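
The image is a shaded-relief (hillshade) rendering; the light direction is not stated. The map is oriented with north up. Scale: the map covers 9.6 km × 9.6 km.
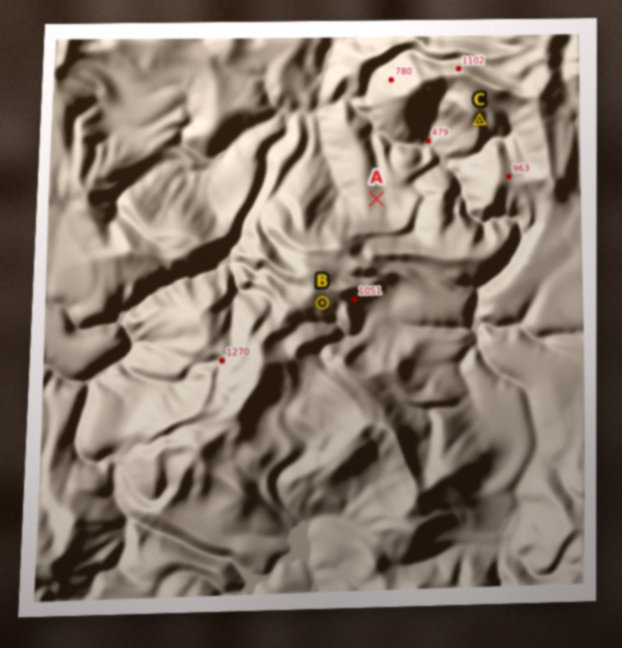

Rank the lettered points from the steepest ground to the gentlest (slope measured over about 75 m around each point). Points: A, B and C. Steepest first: C B A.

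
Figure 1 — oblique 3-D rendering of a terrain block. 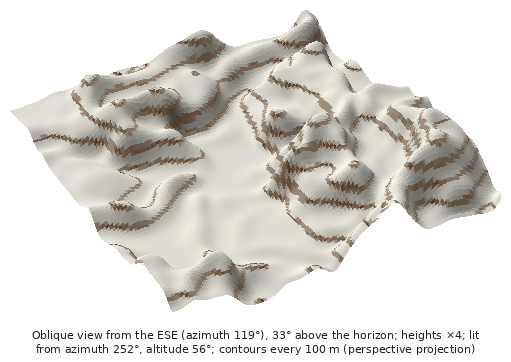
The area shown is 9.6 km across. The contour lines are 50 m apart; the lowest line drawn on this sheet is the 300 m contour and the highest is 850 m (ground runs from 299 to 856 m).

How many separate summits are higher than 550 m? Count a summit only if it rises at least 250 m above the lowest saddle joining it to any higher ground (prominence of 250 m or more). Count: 1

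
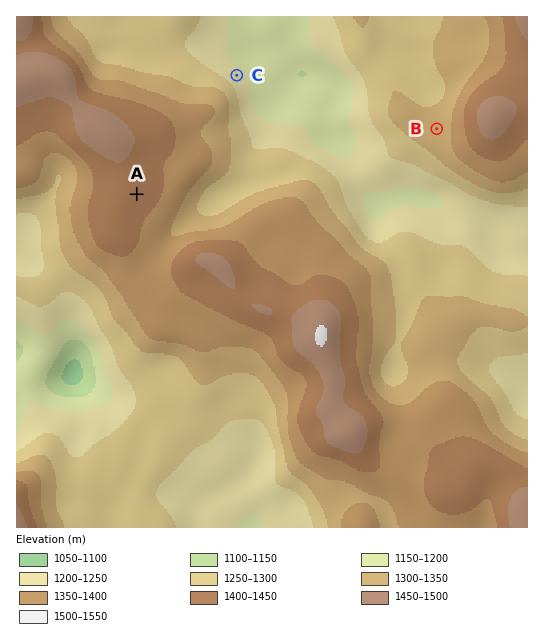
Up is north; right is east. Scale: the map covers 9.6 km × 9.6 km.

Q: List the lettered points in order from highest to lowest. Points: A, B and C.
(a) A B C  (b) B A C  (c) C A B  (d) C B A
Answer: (a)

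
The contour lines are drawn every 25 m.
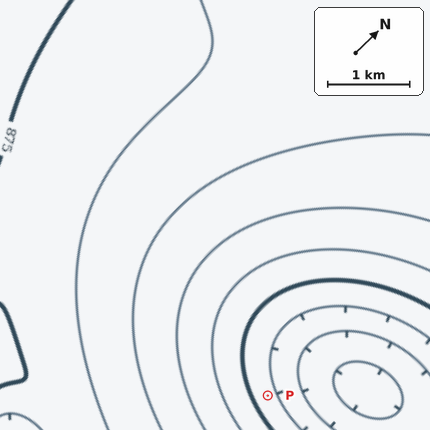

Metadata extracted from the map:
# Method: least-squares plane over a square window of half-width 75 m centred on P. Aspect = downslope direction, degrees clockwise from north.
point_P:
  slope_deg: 5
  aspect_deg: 20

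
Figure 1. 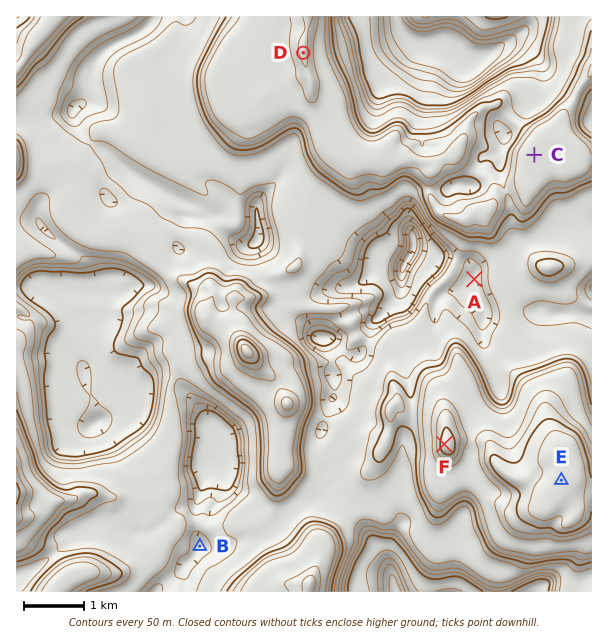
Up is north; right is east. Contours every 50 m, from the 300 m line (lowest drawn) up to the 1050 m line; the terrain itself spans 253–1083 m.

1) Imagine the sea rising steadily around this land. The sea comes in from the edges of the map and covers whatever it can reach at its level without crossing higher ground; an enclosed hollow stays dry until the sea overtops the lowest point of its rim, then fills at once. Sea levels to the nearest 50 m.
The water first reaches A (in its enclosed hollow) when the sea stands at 650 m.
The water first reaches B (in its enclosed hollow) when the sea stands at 600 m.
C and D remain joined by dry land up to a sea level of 800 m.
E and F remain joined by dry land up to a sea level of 900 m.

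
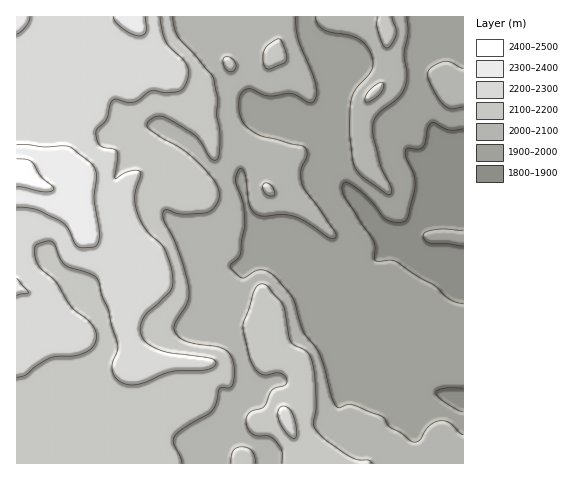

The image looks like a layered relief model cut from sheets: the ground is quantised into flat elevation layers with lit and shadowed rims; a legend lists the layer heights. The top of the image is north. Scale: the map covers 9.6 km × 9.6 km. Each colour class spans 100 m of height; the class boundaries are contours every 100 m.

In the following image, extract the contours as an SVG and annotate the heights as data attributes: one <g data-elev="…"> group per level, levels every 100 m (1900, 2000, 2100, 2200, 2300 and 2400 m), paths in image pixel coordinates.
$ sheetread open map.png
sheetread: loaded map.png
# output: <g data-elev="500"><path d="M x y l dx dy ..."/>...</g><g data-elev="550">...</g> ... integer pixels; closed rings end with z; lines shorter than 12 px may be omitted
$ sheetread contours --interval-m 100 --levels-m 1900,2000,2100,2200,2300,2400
<g data-elev="1900"><path d="M463 412l-6-2-13-8-7-6-1-4 2-2 7-2 18 0"/><path d="M463 304l-14-5-15-14-16-8-22-16-21-1 0-14-2-5-28-42-3-11 2-6 6 2 19 15 16 20 8 3 11 0 4-6 7-31-1-11-8-17 0-7 3-2 10 1 4-2 2-4 3-16 4-4 17 7 14-1"/><path d="M463 231l-26-2-11 3-3 4 2 5 5 2 33 3"/></g><g data-elev="2000"><path d="M463 435l-14-12-9-2-10 4-5 6-5 9-7 2-13-9-10-6-6-9-4-2-27-11-5 0-8 3-3-1-5-10-12-41-5-9-12-15-8-30-5-8-14-17-9-6-5-1-5 0-14 8-5-2-8-9 1-3 9-9 5-28-2-23-7-23 1-8 4-5 2 2 2 5 4 29 7 10 7 2 18-2 12 2 13 6 23 16 5 0 2-2-2-6-32-45-1-13 6-15-1-9-5-2-44-12-12-9-6-13 1-16 3-5 5-2 4 0 17 7 23-2 17 9 4-1 2-3 2-7-2-9-17-43-3-23"/><path d="M463 68l-12-6-7 0-12 5-4 7 6 17 10 14 8 4 11-2"/><path d="M315 17l3 7 5 5 7 3 18 3 9 3 9 7 5 9 2 9-1 7-16 19-5 13-2 28 3 27 3 10 5 7 29 21 2-2 0-5-11-23-7-28 0-11 4-11 21-17 8-13 1-11-3-19 4-22-1-16"/></g><g data-elev="2100"><path d="M182 463l-1-5-7-14 0-7 11-10 26-16 5-8 3-14 3-2 7 1 3-3 2-14-2-13-6-8-9-3-20-3-12-3-7-5-4-7 1-7 12-20 2-12-7-30-8-21-10-18-1-8 3-3 16 4 26-2 5-3 4-6 2-10-4-12-15-17-18-15-32-19-2-3-1-3 4-5 7-3 6 1 5 2 27 17 6 8 7 12 5 4 3-1 2-2 1-19-4-23 2-17-5-21-34-39-5-10-1-11"/><path d="M255 463l0-7-3-5-4-3-6-1-5 1-4 3-2 12"/><path d="M371 463l-2-3-12 0-10-5-21-15-11-11-2-6 3-16-1-23-4-26-5-7-12-6-3-3-8-37-16-19-5-2-4 1-3 5-12 35 6 30 4 11 6 7 6 2 15-2 5 3 2 6-2 3-13 5-9 17-14 6-3 5 0 5 3 7 4 5 16 1 7 5 6 11 0 11"/><path d="M267 195l6 1 2-4-5-7-5-2-2 2 0 3z"/><path d="M365 102l6-1 8-7 5-6-1-5-5 0-8 7-5 7z"/><path d="M229 71l5-1 2-6-4-5-7-2-2 2 0 4 2 6z"/><path d="M268 69l16-6 3-3-2-11-6-10-10 6-5 6-1 12 2 4z"/><path d="M377 17l0 12 5 14 4 5 6-5 4-9 0-6-4-11"/></g><g data-elev="2200"><path d="M292 438l3 0 2-4-3-16-5-9-4-3-4 0-3 5 0 8 6 11z"/><path d="M17 377l9-2 10-9 14-8 24-2 11-4 7-5 4-7 0-8-4-7-19-17-17-26-14-12-5-6-2-9 0-9 4-2 9-3 6 2 7 16 4 6 26 9 7 6 4 15 6 14 4 17 5 16 1 8-5 12-1 6 2 8 5 5 8 3 10 1 32-13 37-2 6-2 4-4-1-3-5-3-49-7-13-7-6-7-2-9 4-11 28-29 1-8-2-11-7-22-18-17-9-17-2-17 6-21-1-3-3-2-7 1-15 8 2-27-4-3-12-3-3-3-2-7 0-6 11-11 3-15 3-4 20 2 6-2 12-9 14 2 11-1 5-2 4-5 3-10 0-8-5-7-17-18-4-10-2-15"/></g><g data-elev="2300"><path d="M17 296l10-2 1-2-11-14"/><path d="M17 207l19 3 25 11 7 7 7 16 3 3 16 0 4-5 1-11-5-32 2-25-4-9-19-17-5-2-23 1-28-3"/><path d="M17 34l9-8 4-9"/><path d="M113 17l2 4 7 7 10 6 7 2 5-1 2-4-1-14"/></g><g data-elev="2400"><path d="M17 187l28 5 5-1 4-2-2-3-12-11-8-13-6-3-9 0"/></g>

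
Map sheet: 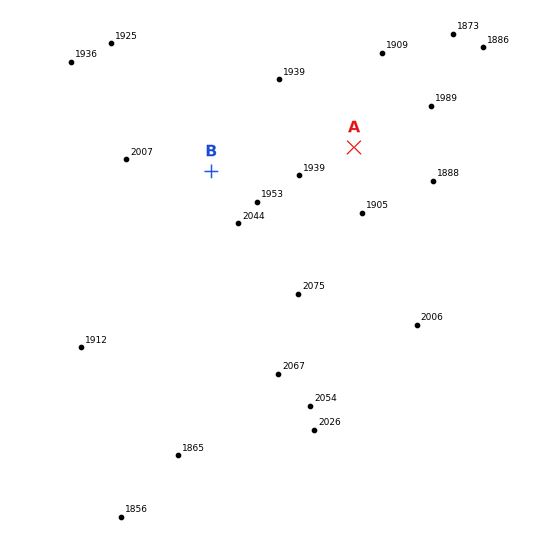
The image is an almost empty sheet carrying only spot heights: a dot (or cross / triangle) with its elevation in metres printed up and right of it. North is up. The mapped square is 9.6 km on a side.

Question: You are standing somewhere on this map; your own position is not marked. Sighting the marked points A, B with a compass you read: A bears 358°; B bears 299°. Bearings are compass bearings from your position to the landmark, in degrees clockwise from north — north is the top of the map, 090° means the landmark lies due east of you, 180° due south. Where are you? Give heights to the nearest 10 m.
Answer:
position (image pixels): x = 358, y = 252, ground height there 1980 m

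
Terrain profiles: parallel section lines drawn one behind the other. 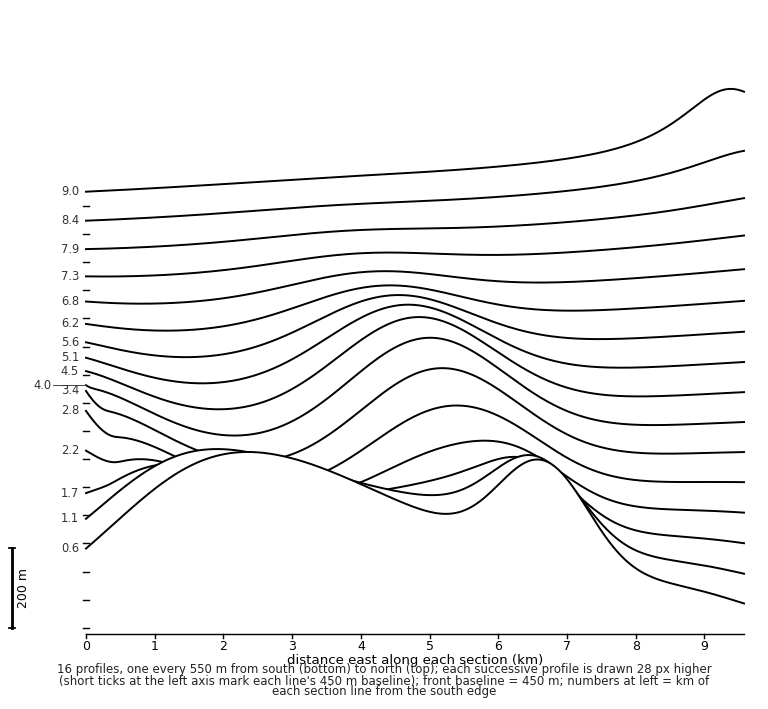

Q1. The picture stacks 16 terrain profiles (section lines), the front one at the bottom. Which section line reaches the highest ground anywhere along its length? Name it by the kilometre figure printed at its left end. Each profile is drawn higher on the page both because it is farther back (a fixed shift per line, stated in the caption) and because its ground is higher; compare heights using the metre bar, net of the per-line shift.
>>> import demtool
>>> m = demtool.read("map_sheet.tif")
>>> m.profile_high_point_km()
0.6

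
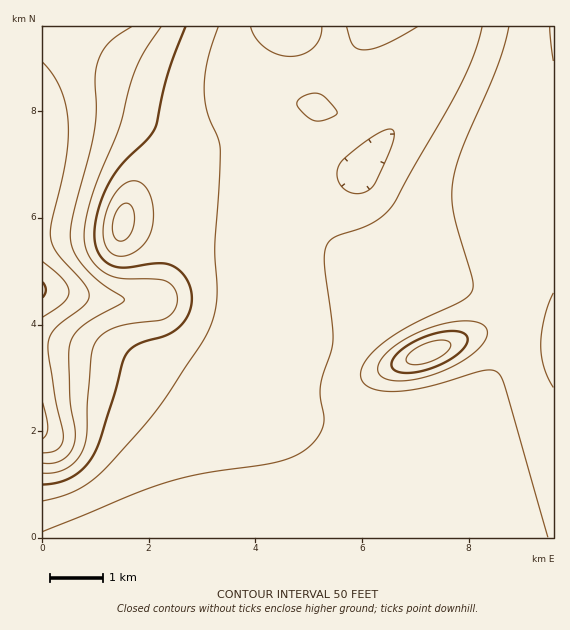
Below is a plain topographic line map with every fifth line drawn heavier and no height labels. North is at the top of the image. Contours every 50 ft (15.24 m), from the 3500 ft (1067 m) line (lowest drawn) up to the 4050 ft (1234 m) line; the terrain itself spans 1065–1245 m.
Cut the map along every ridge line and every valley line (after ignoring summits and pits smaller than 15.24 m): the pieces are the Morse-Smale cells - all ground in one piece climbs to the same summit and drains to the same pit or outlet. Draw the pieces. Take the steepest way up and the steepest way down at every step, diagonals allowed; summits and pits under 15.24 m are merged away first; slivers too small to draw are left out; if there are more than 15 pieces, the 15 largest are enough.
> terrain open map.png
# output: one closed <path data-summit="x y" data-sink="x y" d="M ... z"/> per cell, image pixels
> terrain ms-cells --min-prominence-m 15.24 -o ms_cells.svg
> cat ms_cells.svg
<path data-summit="428 352" data-sink="43 289" d="M368 26l-325 0-1 97 26-5 31 0 25 5 23 12 14 14 10 20 6 24 0 31-14 59-4 12-4 4-52 0-60-9-1 55 50 6 43 14 48 26 26 25 14 24 8 28 0 31-5 24-6 15 333 0 1-322-119 38-27 5-28 2-19-3-30-13-21-20-12-21-5-21 0-20 4-19 14-28 5-6 3-1-1-6 7-14 29-38z"/><path data-summit="428 352" data-sink="359 173" d="M553 26l-184 0-15 25-29 38-7 14 1 6-3 1-5 6-14 28-4 19 0 20 5 21 12 21 15 16 20 12 23 6 28 2 39-7 117-37 2-2z"/><path data-summit="428 352" data-sink="43 424" d="M57 346l-15 1 0 190 177 1 4-7 7-24 1-39-8-28-14-24-26-25-48-26-43-14z"/><path data-summit="123 223" data-sink="43 289" d="M99 118l-31 0-26 6 0 165 61 10 52 0 4-4 4-12 14-59 0-31-4-20-12-24-14-14-23-12z"/>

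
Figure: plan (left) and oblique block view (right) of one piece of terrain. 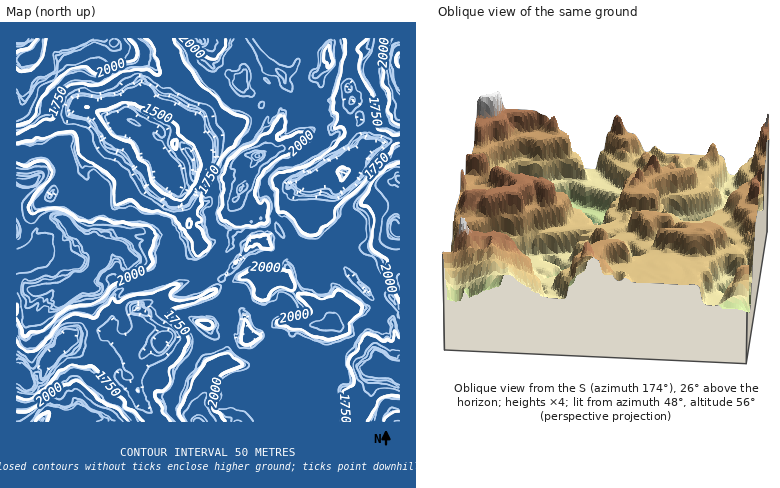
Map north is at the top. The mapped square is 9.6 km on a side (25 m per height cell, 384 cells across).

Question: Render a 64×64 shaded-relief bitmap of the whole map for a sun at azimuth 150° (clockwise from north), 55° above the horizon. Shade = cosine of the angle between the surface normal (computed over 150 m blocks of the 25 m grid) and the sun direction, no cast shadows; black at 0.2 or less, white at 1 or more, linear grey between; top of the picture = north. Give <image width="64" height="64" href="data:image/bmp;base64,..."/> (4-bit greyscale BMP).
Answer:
<image width="64" height="64" href="data:image/bmp;base64,Qk12CAAAAAAAAHYAAAAoAAAAQAAAAEAAAAABAAQAAAAAAAAIAAATCwAAEwsAABAAAAAAAAAAAAAAABEREQAiIiIAMzMzAERERABVVVUAZmZmAHd3dwCIiIgAmZmZAKqqqgC7u7sAzMzMAN3d3QDu7u4A////AIhAXcu7zMp4uGh8vNuJdVnJityczMzMzMy7vNzLdXNZVTArqHq6d4mWVpu6m4i5ereJu6u8zMzMzMu83MuUdjRTEARmVZdndmh4u7uZhau8yqqqvMvMzMzMzMy8zLZadWUgAnmGaKl3d7y7upuli7zdy7vMy8zMzMzMzLzMuTVmQxEAWrqLh5p3u7uYebZavN3MzMzMzMzMzMzM3czLhVVmMxAjerh6t4vMy7hVqVm83dzMzMzMzMzMzM3/3LqXZYuXITU1d6uIvMzbu5WKZ7zO7MzMzMzMzMzMzO/admZny6phFHZpuIvMzMu7uIqEm87+3czMzMzMzMzMzLh3eJvM2rMSNWaIvMzLu7u3eqVKzP//3MzMzMzMzMzJqru7vMvuySRUVnrMzMyru7hHukarze3czMzMzMzMzMrP7MzevN7sclebq8zMzLmYmmOLhFeKiLzMy8zMzMzM3u/9zMze7/7HRHu8zMy825hYplq4ZVd4mszLvMzMzMzP/u/bzov//+umSrzMzMzeu3WZWLu6iKhVm8y8zMze7c3u3+3cve/+7LpovLzMzN7dxnp4vNy7yoVKzMzM3d7//u/u7u6N//7v3Ii8u7zMze7bmqnN7czdzZi8ze3M7u7/3/3e73rv/u/9uszMzMzM3uzLq7ztzN7Ly83d3dzMzd3d7t7Nqszv7/7s3czMy7q83bu6mqzMztrMmLzMu7vMzf3MzNvLzc7+/+3v3MzJiKy5vLl2i8zN2sy3RFeKu7vN/9zM26vd3f7u7v/9zMuqq7dFd5q7zM3bzMuYeJq7vMze3MzLq93cz+7////u3+vMu5hlWLvMzczu3Mu7u6q7y5m7u8urzty87//v/+//7ty6zv6lWczMus/+zLqoZXq5eJu6rHq97bvN/+/u/e///+lr7v6mrMypvf/tyHd2Rneau7qYZ3iru7vN3M7/3N7v/7es3vyrzbms3u7IiruWeavLupiGZWZ4m7zczf//3M3u/bvM3bqsy7zM3Ku7u7q7vMy6q7mYd2VWes79zv//3MzNzMzN2mWKq6iarMy7vMvMy6mru7uqqHVFvP/b3//9y7vMzMzdhDNWZmm8zMvMzMzLqKvLu7u7u5ab3/u+7e3Mu7mLzM3Xd2Z4iLzMzMzMzMypq8zLu7zMyqvN7LusvMzMuFarzexomqu6zMzMzMzMzMu7zMzMu7y7zMzcuJzdzMzKk2u83pVVe7zMzMzMzLu7zczczMy8u7u8u6mJzO7czLu5ebvd6YZpzMuqu8zLuorM3v3MzLvMyruph3vM3dzKrLqrvN7/7JrMyWVqzMu6eLvN3czMuqymZneIq7uqzMm8qry87v/+y8y3hja8zLuHqKy8zMy6umQ1dmZmZnrMmcypvMzf7//bu4rLhGrMy5enepy7uqqURTRmZVZVe6mLq6i6vN3t79qojMy3NrzLqKhHrJVlQyN4hmiJq5ZWZHmqiaiczMzN2We8zMuFnMyqumW8tkMRSbu7vIaJh2ZURFlml3vczKzJirvMy6VrvMu7qc3slWiszMzMllabp3hTJIiWat3MeKvLuqq7lSWIzMzLze/ai8u8zMzLmbt2d2VCKMhpvtyWvMunZWd0ESN7zMze/+67y7vMzNy7yHd3h2QBmWmd7duryYd2Z4cwATnM3c3/79zMu7zLzMy4p4q5hjBJiZjN7Kvcu7uqu4QABLvOl43u7My6u6i8y5uqvLmnUAWLua3t7t//3Lu8iFAAaohlRb3czLqZeLzIjKzMurp0AEq7ze//////3M3JpAAFhlRFiMzMqXebu6iprMzKu4kQBru97//////+zOy5MgA0ZkRozMypibuqi5e8zMu7mnEBjLz+//7u///+zMpFQCS7qHrMy7u7uXecmry7zKurlRAXmL3f//zf///9zIJUN3maq8zMvMyXebqszLrc27uXcgE0asze/9zf///styVCRWZoq8zMzImXd7zMqs3cu6ipIjJ6uorf/czv7/7et4Xah2NGiczKqmZozMy5rMzLqbuCdTi8lGruzL7t/+3d7v/ruFVYy7m3ibzMy7qrvLurvLVJZX3YVHzMuM3O7d3d///typmZianMzMzMzLvMuavMylinWdypeszrnMzJnMvv///spmZ7vcvMzN3czMy5q8ztmbp1vMy7vNzMzLl4mczu/+2oeKzv7czN3dzM3cq7zM3bzLeMzMy8qsu8uYeazd7d7NzMzO//7M3czN3M3Mur3cvMy6zMzMy8y6u4h3vO7u3d793u7u7tzMzdzN3cyqzM3LvMvMzMzd3MuqmYes7t/u7v/t7//9zMzN3dzMy7vM3cy8zMzMzN7svLqal73e7v///u7u7//ty73czMy7zLvezMzM3MzNze27upqnnM7////+7v/97//LzMzMurzLqs3MzM3MzN3d7duqqJhszO///+7u7//u7t3czMuqzMuorMzMzM3Kve3u25q4aF7u3f/v/szv///+7e3My6vN3KiKy8zKvcuK793KirdYfO/9ze7u7czv/u/+zMy6rM7tuprLu6qrzJe/zcp5t0eKvf7N7tzMzM3v/t2sy5qszv7Lu7yqu7q8uKzO23aoNWM33t3//tzM3tzcy7zLmbrd7+zLy6u8y7y3m83bp4hDUxGN3d7//9zO3JqpzLuZre3e7MzKu8zMzLhay8qZl1MRAD3czM7/7t3MaofMqomd/c3tvMq7zMzMy1nby3eXZx"/>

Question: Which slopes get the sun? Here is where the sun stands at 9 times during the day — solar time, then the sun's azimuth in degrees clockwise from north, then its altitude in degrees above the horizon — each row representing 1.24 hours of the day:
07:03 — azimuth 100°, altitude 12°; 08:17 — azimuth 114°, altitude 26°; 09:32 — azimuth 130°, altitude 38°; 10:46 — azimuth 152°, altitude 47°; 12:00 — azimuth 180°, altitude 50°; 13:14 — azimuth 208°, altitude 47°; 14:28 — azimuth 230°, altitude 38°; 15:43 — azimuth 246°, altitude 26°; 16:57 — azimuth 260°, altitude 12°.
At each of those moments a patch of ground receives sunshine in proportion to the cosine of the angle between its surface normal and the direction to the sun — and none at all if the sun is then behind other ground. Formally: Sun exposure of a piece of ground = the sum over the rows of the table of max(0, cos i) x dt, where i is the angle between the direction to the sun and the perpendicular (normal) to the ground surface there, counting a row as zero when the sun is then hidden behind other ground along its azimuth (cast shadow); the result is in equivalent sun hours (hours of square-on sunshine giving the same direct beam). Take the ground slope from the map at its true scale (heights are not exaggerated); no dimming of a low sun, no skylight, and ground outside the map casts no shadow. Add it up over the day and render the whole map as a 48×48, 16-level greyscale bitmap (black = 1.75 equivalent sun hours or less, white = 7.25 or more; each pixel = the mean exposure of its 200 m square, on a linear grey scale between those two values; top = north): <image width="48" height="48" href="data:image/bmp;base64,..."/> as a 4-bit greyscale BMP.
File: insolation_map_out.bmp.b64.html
<image width="48" height="48" href="data:image/bmp;base64,Qk32BAAAAAAAAHYAAAAoAAAAMAAAADAAAAABAAQAAAAAAIAEAAATCwAAEwsAABAAAAAAAAAAAAAAABEREQAiIiIAMzMzAERERABVVVUAZmZmAHd3dwCIiIgAmZmZAKqqqgC7u7sAzMzMAN3d3QDu7u4A////AKhGu7u8loZ0ms3aNah9uLu7u7u7qal5agA1dDqCN1IWiYp7qoN3i7u7u7u7qKl5YRARNWRIUmZ4qrqKu7uqu7u7u7u7mKqFlyAiOLimWTaHplqIu7q7u7u7u7u7q6qnIxNjQ0pVlHq7qGiou7qru7u7u7u737p1QZmBR3J5V6uqqqmni83Lu7u7u7u7u4MkarxlM0UjeruquqipWrzv67u7u7u7t3iru+2oZXaIu7u4maZahYq5Wru7u7u7ub27ve3blSa7u7upY1p3pzE0iru7u7u7vdy7zd3dypWru7rNqXeXu7qIEpu7u73tzMvN3N7dyaibu7zMy7iqvOy7h1vM3e///szO6q3u3cu7y7u7y+7Nz9u8nOze/9zMy63dubzM3dy8zLu6bN7cplm7m7uIqru7u8u7mqzc7u7ey7tii6i6Zpu7vLuEI2q7vN27u73Nzu7u7cy7y6YRWru83N3Lvey7u5aavM39u87u7a7u27z+kku7vO7b3ZMGtzZququ8y7vdvMrN7sVrzZm7q7z/5TaGFHa7jIMlV6u7at7Lu93bvMqs7bvMmKq5qZy7y7mVVTSby73uy7vMy7yFSbp3ibu7utu8y7u7uYVbzbzd3Lu7u7ukYwA0eru8zbu7m7u7u7zbu+y3mKu4J7vLWbu5rMzLu8ze3MzLu87LvLtnu6u5c3u8gxGrzLu7u7ztzNzLvN3LuXRqvLuYiru72Im8u3m7u6mr3ru7u9xmVViruKt4qsus3u3LtRF7u7qrvYqqzbUiVUQyJahYqr3v/u2ahZlGu7qqm4mKqEAAAUZ4eWSHirzbu7mFSaqVi7zKY7gAAAWJqlaUEjAmh5m8u7t0mqqpi97buLuoWau7u1MnphUiiZi8ujWJqpmXRovLu8zbiru7u5qqQzAkR7iqy3iJgQARAjSszP7t27u7upqoUjd4ZZq4e6hpF5h3YySL3kN7u7uLlIqldpiYVWq7m7vL3LqpRVNJiFVHibp2N6pVaJmYZ0Wbvc3f7tyqmXZCZxASarlkmqdkOKvGiGZru9zcze3LmYdjIbupu7iapzWViqyVyYc0lkrO273typhGWTR4u7qrhIpmm8ycuZlSFJq7zcvNzbqEc5ZCSJiqeDA5q6nMusuWZlmCatu63N3d3P2qcyiodWm8ucvLvNu5WWa6QSm1OrzO7t7t26dDd6u5vu27u7u6mqZqqqu8mqqavbzM21Nprcq+/ty83bvO67llq7u2iauqu8y6uqqrzO/+3Mzv/bzczMu6u7u4mHuqi97Mu8zd7c3Mvf/su83M3au7y7zLmbq6nMy8zc3d3e7bzu27vdy+6bzNy8zMlqvLzcze3d7u7s397cu7zcvLurzMq87Lm6y6u9zN3e3P/u3e3su7zNymir3Zy6rsmqupq+/ru83tve7u6qq9zt2qest4m6e8iZmorJvLrNu8zMzbt5q8zvy7u7iruaq4iJaZmSKqve7bzvyoh6qs7c3bvIq7u6l3h5mJiAFaq7zf/HlFOKrN67u7upu7u7p2d4WYgw=="/>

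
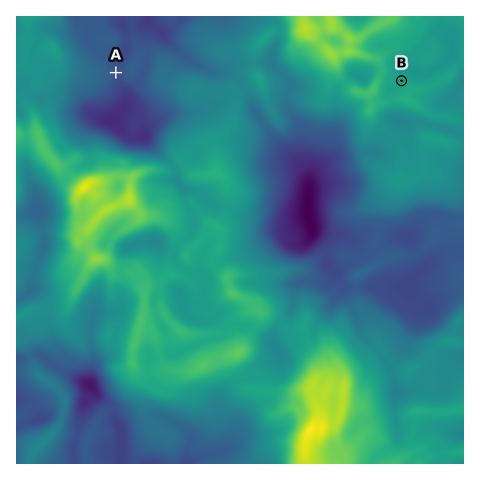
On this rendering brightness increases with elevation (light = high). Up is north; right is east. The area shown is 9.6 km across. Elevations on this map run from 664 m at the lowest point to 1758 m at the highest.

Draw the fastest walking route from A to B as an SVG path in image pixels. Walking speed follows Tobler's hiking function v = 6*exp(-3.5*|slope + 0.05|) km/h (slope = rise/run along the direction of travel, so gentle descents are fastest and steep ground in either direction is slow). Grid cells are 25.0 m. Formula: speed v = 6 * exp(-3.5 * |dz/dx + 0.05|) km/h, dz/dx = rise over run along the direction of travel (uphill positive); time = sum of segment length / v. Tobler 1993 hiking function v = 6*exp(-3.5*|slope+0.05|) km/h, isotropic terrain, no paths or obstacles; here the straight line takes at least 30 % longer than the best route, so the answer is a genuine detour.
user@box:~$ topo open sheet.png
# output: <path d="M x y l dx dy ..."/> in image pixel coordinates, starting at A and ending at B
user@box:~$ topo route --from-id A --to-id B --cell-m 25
<path d="M116 73l3 1 5 4 5 3 9 0 16 8 19 0 5 2 71 0 9 5 7 7 2 1 3-1 3-4 5-2 2 0 7-3 5 2 3 3 21 11 10 0 7-4 16 0 5 3 1 1 2 5 3 2 7 3 3 0 2-1 2-1 3-7 2-2 7-4 3-2 3-7 6-5 2-4 0-4 2-2"/>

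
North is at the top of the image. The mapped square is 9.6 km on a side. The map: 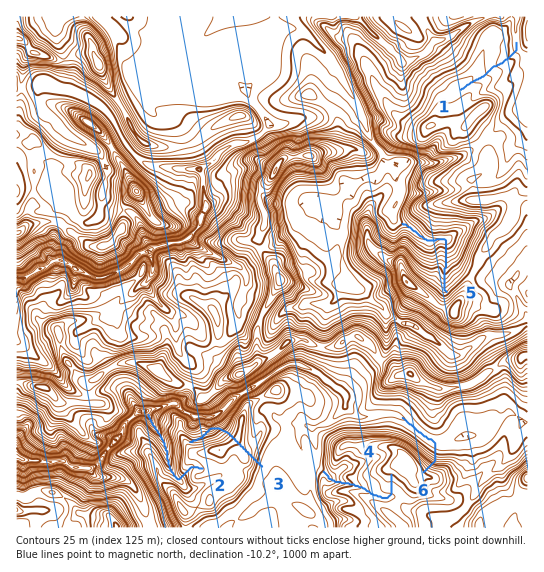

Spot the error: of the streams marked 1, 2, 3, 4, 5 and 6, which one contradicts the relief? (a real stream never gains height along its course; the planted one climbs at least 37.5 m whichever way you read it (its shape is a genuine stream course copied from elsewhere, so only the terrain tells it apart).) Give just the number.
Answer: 3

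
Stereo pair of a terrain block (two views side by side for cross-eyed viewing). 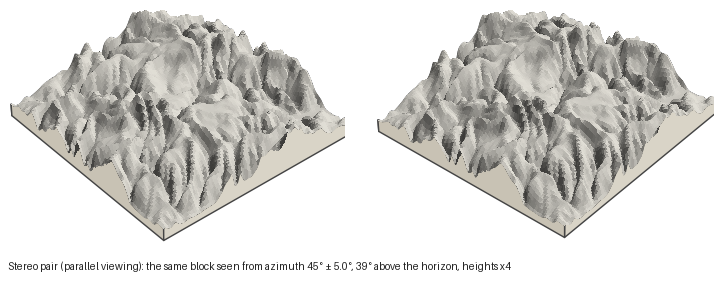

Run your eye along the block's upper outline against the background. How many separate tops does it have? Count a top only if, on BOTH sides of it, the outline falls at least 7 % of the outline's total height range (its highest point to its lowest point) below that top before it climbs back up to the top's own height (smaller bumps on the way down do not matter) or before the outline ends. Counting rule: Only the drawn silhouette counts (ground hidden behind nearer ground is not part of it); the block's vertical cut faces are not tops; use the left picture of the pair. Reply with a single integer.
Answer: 3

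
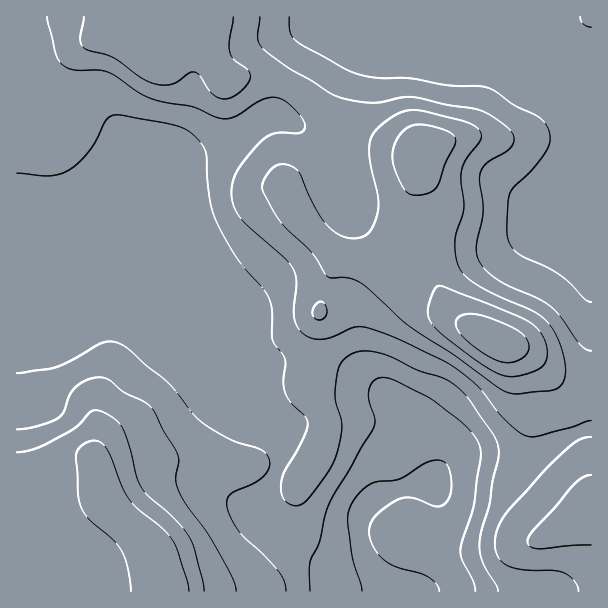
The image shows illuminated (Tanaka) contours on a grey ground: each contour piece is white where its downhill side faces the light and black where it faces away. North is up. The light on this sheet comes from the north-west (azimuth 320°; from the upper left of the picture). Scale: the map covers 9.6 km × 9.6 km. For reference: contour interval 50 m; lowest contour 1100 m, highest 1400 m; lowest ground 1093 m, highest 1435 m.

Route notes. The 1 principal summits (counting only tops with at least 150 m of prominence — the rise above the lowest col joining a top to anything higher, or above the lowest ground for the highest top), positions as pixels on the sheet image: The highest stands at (495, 341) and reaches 1435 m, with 342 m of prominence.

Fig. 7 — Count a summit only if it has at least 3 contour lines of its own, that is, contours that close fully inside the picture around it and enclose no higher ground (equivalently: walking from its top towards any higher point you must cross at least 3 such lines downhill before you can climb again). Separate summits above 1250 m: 1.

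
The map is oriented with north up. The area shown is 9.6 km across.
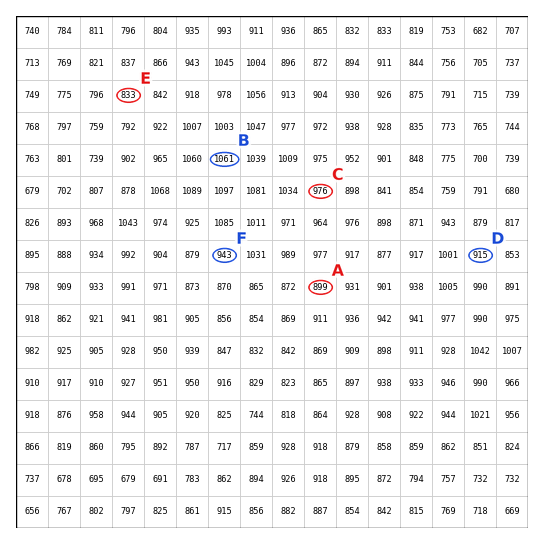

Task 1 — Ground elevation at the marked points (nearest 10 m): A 900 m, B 1060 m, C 980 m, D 920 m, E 830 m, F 940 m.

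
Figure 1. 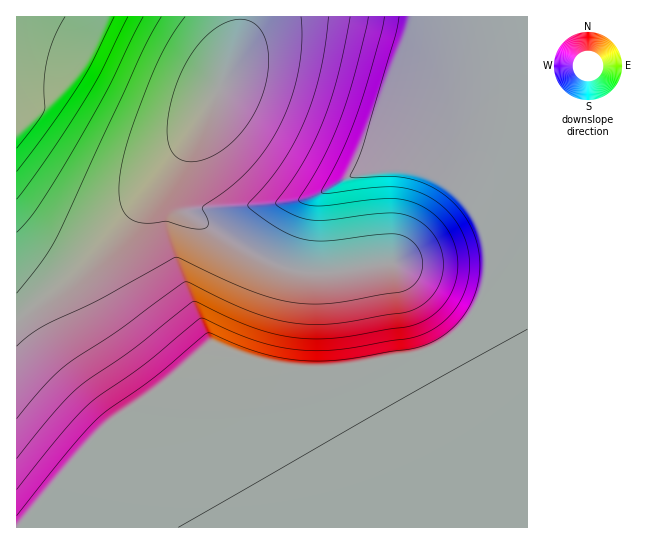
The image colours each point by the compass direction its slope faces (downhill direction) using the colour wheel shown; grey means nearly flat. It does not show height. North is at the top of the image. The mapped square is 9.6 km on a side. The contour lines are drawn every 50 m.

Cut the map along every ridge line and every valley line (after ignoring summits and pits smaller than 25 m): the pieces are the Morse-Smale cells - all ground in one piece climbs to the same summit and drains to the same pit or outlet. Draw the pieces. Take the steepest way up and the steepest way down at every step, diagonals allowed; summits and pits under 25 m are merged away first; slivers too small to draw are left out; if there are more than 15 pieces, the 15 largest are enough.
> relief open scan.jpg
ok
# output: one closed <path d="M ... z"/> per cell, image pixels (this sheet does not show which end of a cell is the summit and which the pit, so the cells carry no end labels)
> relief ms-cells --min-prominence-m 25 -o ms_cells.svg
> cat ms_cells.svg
<path d="M514 16l-273 1-4 28-13 34-17 35-30 44-49 60-40 43-23 22-49 36 1 209 88-101 53-38 48-41 12 1 32 11 31 7 52 1 85-15 27-12 19-16 19-31 5-23 0-24-7-29-1-25 5-32 23-86z"/><path d="M527 16l-12 0-2 3 0 18-5 38-27 106-1 25 8 41-1 32-4 15-19 31-19 16-27 12-85 15-52-1-31-7-32-11-12-1-48 41-53 38-40 43-46 58 509-1z"/><path d="M241 16l-225 1 1 302 8-4 40-32 21-20 42-45 49-60 30-44 17-35 13-34 4-19z"/>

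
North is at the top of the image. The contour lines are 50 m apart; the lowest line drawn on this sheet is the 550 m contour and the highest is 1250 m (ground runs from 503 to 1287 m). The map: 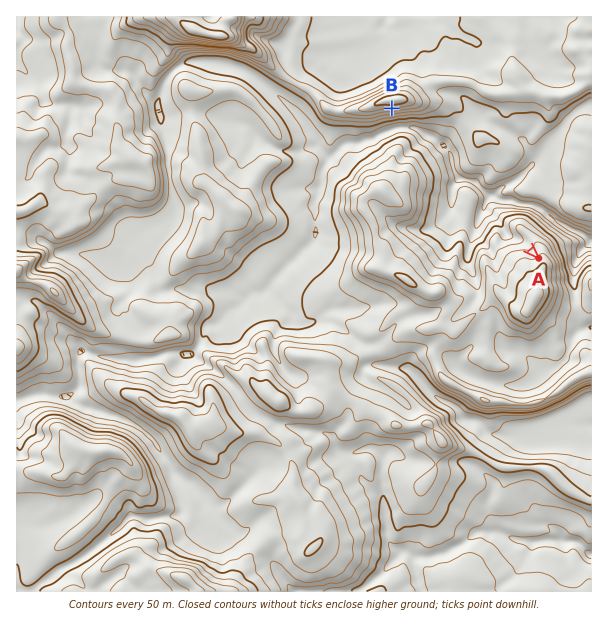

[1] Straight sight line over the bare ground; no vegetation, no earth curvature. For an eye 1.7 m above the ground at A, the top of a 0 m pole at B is visible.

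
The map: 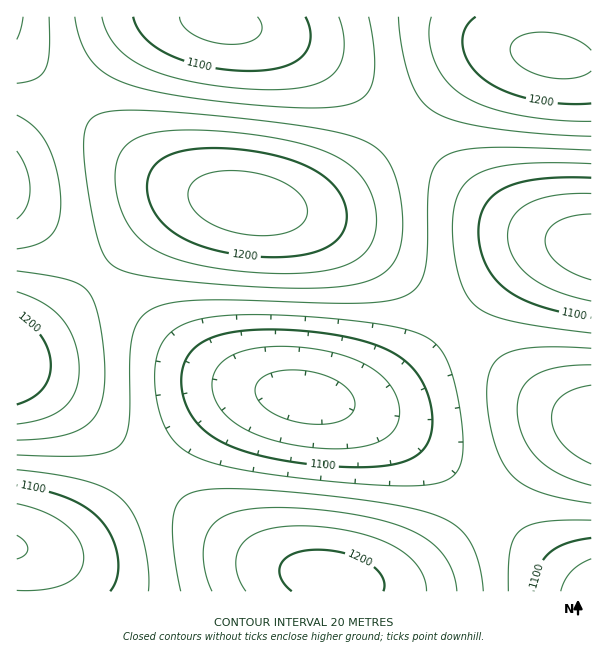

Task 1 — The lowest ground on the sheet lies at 1045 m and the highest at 1230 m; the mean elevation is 1140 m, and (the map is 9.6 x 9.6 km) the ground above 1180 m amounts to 18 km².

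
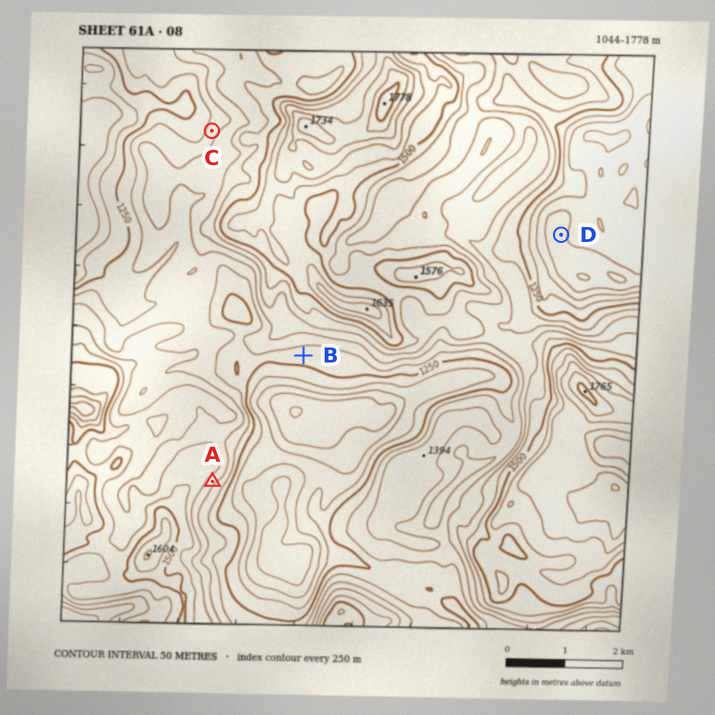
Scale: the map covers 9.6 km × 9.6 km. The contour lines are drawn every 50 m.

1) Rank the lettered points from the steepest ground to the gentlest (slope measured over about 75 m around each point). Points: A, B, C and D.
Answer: A C B D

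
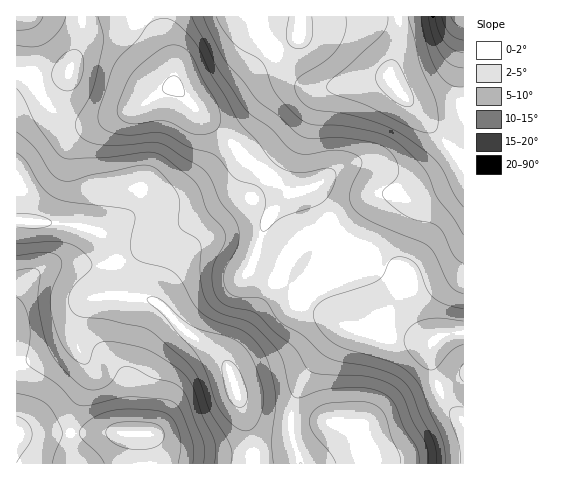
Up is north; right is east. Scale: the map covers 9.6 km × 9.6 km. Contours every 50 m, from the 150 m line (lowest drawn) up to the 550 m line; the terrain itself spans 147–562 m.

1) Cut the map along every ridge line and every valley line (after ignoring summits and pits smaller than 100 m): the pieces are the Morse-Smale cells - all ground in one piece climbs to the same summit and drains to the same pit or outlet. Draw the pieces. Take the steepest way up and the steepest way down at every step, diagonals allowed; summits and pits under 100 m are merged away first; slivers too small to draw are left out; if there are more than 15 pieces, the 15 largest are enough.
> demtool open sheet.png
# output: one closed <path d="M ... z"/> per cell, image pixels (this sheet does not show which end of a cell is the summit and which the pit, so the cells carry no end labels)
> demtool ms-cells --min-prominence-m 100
<path d="M162 16l-146 1 0 203 52 4 33 9 9 16 11 37 5 8 6 3 19 3 8 4 23 25 34 23 12 15 0-10 4-7 40-62 17-36 16-17 25-17-13-21-8-7-16 2-45-31-15-17-59-57 0-23z"/><path d="M398 16l-234 0 0 13 10 35 0 23 47 45 27 29 45 31 16-2 8 7 13 22 45-25 10-1 20 4 18-1 39-16 2-1 0-17-64-70-10-14 2-12 8-24 0-23z"/><path d="M20 220l-4 1 0 212 15 2 51-3 57 2 4 5 2 25 108 0 1-10-7-31-16-51-8-14-13-11-28-18-27-27-29-8-5-8-11-37-9-16-33-9z"/><path d="M330 220l-25 15-13 13-20 40-40 62-4 7 0 11 12 32 10 10 21 8 77 6 13-1 8 41 94 0 1-44-14-13-12-19-8-30 2-16-49-5-29-8-11-9-13-34 0-13 14-31z"/><path d="M463 179l-46 18-32-4-10 1-45 26 14 22-14 31 0 13 13 34 11 9 29 8 49 5-2 16 8 30 12 19 13 13z"/><path d="M463 16l-64 0 1 26-10 28 0 8 10 14 63 70z"/><path d="M241 401l10 34 4 29 113-1-7-40-13 1-77-6-21-8z"/><path d="M119 432l-102 2-1 29 128 1-2-29z"/>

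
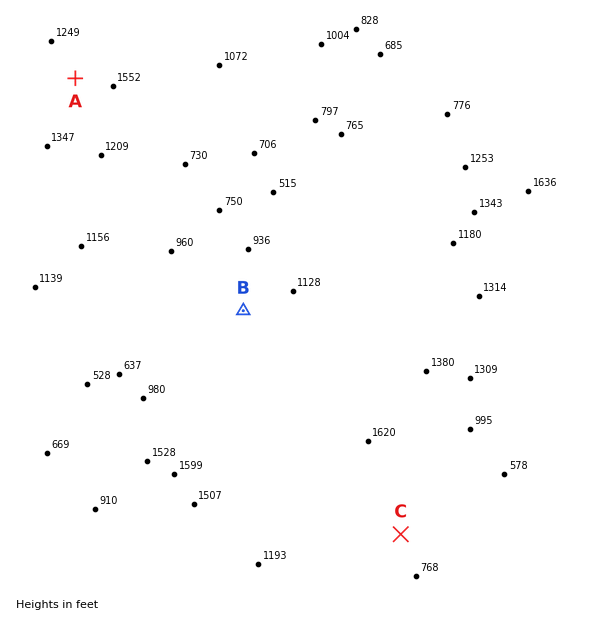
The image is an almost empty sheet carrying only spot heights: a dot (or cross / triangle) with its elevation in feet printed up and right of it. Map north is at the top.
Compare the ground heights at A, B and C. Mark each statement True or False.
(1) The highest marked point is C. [False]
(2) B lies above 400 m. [False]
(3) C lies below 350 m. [True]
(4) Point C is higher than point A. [False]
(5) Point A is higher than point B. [True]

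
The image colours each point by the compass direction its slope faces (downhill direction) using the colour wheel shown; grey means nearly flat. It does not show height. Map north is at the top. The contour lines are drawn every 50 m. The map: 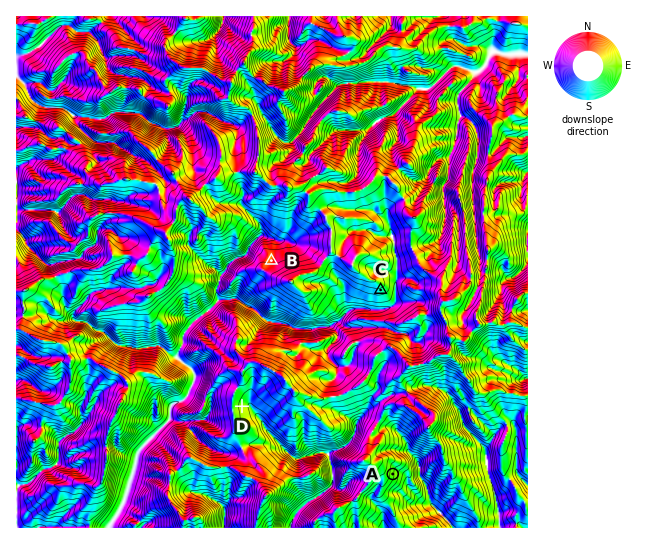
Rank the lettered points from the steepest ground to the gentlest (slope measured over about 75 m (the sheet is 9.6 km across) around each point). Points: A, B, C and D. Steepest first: A C D B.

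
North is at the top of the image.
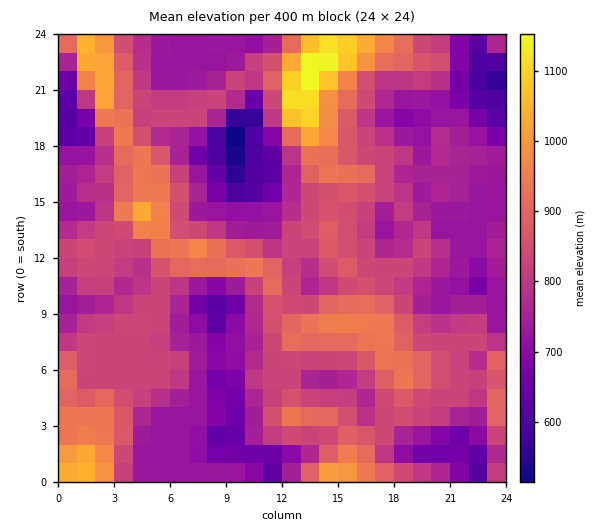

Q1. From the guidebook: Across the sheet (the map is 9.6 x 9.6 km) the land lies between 505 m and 1160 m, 805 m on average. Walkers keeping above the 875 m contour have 20.8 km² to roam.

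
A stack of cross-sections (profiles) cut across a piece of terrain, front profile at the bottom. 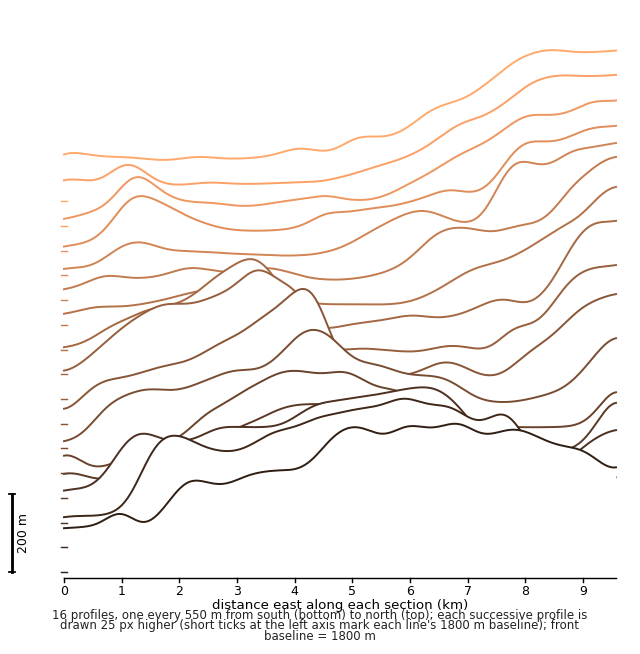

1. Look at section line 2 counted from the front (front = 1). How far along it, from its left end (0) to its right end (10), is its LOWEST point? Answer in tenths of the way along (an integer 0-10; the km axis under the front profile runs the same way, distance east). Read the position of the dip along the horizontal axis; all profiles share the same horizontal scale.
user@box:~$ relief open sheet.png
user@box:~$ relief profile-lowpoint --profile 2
0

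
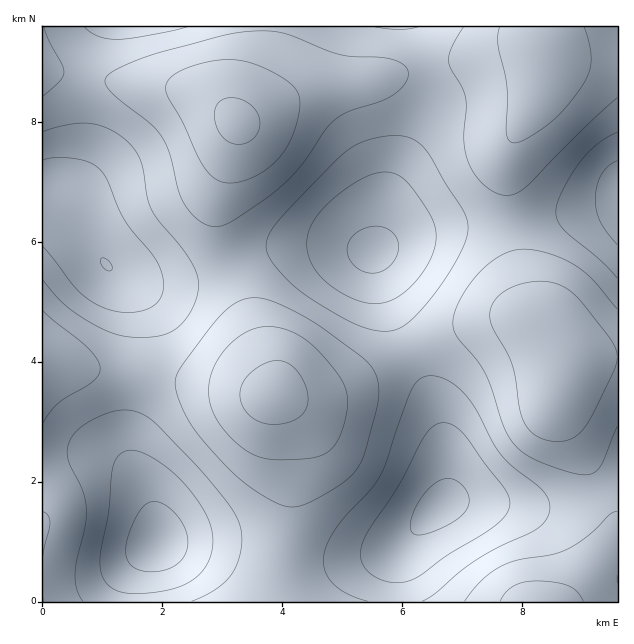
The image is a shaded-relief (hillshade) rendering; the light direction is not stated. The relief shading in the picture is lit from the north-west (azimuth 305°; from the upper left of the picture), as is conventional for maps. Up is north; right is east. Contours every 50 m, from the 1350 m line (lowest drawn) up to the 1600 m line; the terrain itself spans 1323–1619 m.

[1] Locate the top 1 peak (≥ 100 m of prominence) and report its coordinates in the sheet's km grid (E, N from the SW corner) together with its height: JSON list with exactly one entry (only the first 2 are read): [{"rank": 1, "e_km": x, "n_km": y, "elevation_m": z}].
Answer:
[{"rank": 1, "e_km": 3.86, "n_km": 3.46, "elevation_m": 1619}]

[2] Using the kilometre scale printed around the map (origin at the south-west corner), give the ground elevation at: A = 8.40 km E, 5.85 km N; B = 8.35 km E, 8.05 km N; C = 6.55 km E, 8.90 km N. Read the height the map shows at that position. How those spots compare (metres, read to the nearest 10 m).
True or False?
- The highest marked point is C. False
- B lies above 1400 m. True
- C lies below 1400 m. False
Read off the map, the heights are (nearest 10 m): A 1500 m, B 1560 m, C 1490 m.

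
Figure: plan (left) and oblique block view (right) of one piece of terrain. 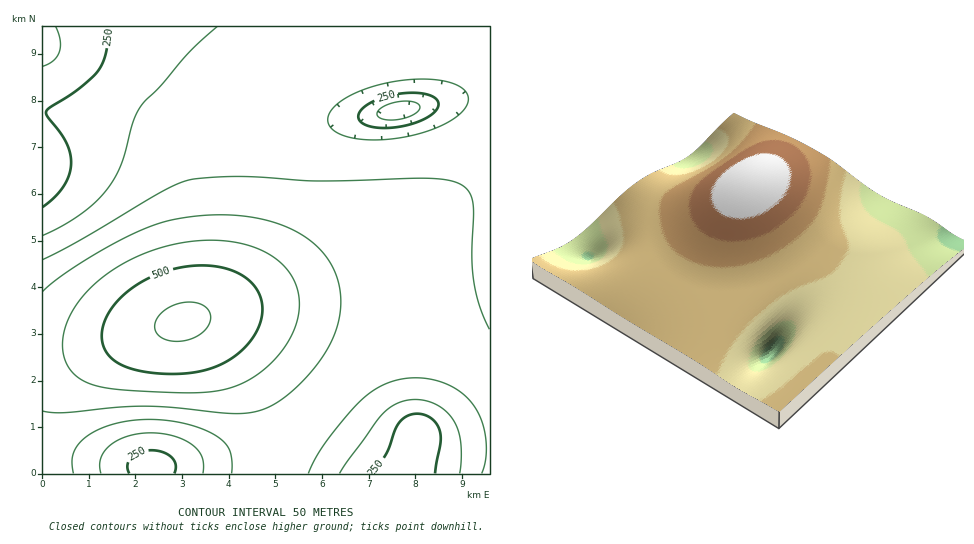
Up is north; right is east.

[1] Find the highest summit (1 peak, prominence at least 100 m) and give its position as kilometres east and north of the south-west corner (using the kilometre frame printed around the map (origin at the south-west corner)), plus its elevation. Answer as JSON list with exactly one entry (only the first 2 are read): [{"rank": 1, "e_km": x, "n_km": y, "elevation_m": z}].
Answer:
[{"rank": 1, "e_km": 3.01, "n_km": 3.26, "elevation_m": 558}]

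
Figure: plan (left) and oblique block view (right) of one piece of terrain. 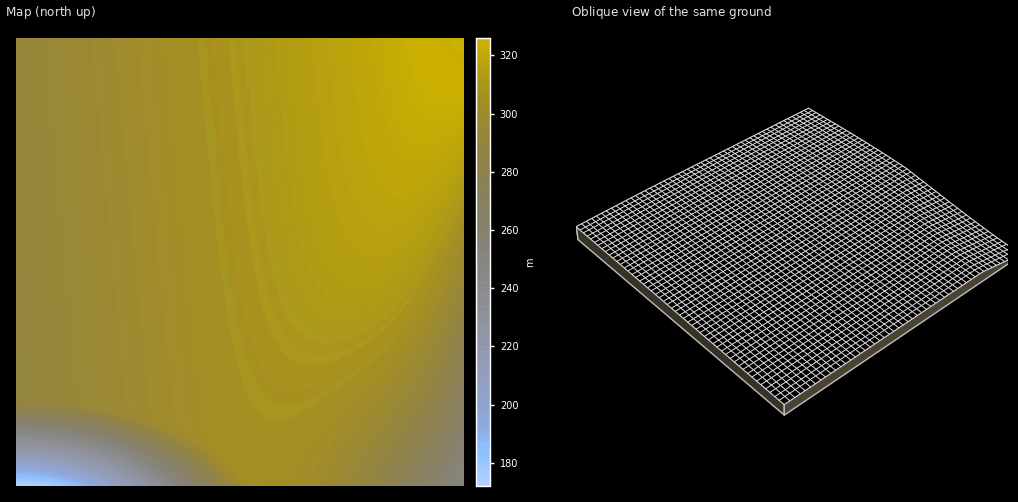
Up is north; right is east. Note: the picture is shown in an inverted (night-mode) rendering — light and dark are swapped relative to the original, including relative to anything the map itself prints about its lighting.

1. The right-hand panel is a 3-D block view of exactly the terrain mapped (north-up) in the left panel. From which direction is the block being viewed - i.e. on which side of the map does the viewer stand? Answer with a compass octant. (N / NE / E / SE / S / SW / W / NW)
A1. NW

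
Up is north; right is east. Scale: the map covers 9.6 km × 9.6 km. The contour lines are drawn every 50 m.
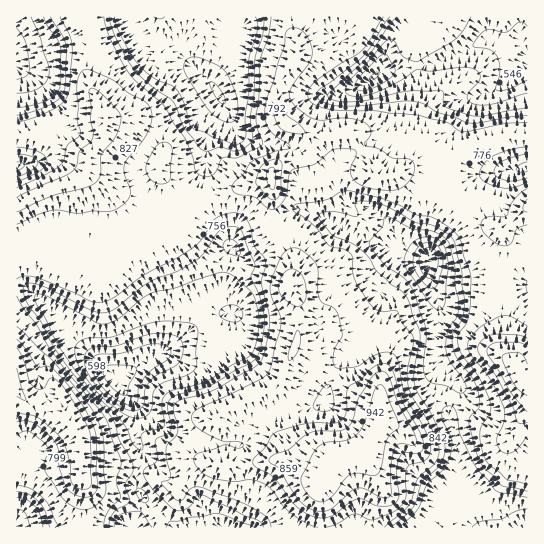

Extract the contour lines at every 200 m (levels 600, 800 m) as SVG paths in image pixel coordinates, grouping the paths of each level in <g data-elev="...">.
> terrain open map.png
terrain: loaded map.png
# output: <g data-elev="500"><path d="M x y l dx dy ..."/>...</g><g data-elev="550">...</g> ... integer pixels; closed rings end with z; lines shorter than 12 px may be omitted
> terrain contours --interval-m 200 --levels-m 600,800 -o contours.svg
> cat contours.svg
<g data-elev="600"><path d="M472 527l9-5 20-3 16-8 10-2"/><path d="M17 509l8 4 5 14"/><path d="M135 418l-8-2-8-5-16-13-9-9-11-15-5-9-3-12 1-8 5-4 5-3 27-1 30-12 14-3 16-1 21 4 3 2 1 6-2 18 1 14-2 4-8 6-21 6-8 5-5 7-1 13-2 7-7 4z"/><path d="M233 322l-9-3-4-4-1-4 4-4 11-2 4 1 4 4 1 5-2 4-3 3z"/><path d="M435 309l-8-9-20-30-3-7 1-8 6-10 6-5 8-3 9 1 7 4 4 7 3 12-3 42-4 6z"/><path d="M227 122l-9-4-8-7-23-34-3-11 1-4 4-4 6-1 10 3 16 7 6 7 9 20 2 13-3 12-2 3z"/><path d="M527 93l-36 11-10 1-8-1-5-3-1-6 12-14 1-6-2-3-4-3-11-2-32 4-14-2-18 12-26 13-16 2-7-1-4-2 0-6 4-6 37-41 4-1 3 2 9 16 11 4 4 0 37-22 8-8 8-14"/><path d="M31 17l9 21 3 14 6 14 0 9-4 8-7 6-9 3-12 1"/></g><g data-elev="800"><path d="M325 527l12-3 16-10 5 0 9 5 6 1 18-7 7-4 5-6 3-6-1-22 2-8 4-3 10-2 5-3 4-5 0-8-6-19-18-30-4-12-4-23-4-8-7-2-8 1-25 14-16 1-4-2-1-7 1-8 8-16-4-20-4-7-11-5-4-5-1-9 0-19-3-8-13-12-9-2-6 2-5 5-12 28 1 12 9 19 1 9-12 49-5 5-6 4-60 28-6 6 0 6 2 4 12 8 19 9 15 0 3 1 0 3-5 2-11-3-4 0-25 8-4 4 0 4 7 10 12 7 21 4 17-2 12 3 9 7 10 15 8 7 16 11 12 4"/><path d="M17 436l6-5 6 0 17 14 2 6-4 12 1 8 15 24 7 8 10 5 9 2 8-3 8-8 3-5 1-5-2-18 0-28-3-13-5-13-7-12-35-43-37-35"/><path d="M323 411l-8-1-2-5 9-16 4-4 3-1 4 8 1 13-4 5z"/><path d="M527 326l-16-9-10-1-22 12-9 10-2 7 2 9 23 29 11 24 1 7-1 8-7 17 2 10 6 4 8-1 5-4 9-11"/><path d="M17 224l22-10 12-3 8-1 19 3 15-2 16 1 8-3 8-6 4-5 1-5-6-19 0-9 3-6 16-18 6-12 3-14-3-9-6-6-15-7-17-14-21-9-7 0-4 5-2 11 1 21-1 12 4 12-1 4-12 10-4 16-5 5-13 8-29 14"/><path d="M269 209l4 1 4-2 7-9 3-6 2-17 2-5 4-3 20-4 19-15 16 0 5 1 1 5-5 11 0 9 7 8 11 5 20 2 10-1 11-8 5-11-1-7-4-4-17-1-14-9-14-4-1-2 6-6 1-6-2-5-6-4-17-4-23 2-8-1-9-4-13-12-4-6 1-7 19-27 3-10-1-8-5-10-5-5-6-2-6 1-3 4-2 13-17 52-2 13 1 11 4 8 7 7 11 6 2 4-3 2-10 2-24 10-10 13-9 8-2 5 3 6 19 4z"/><path d="M527 189l-8 5-6 7-7 15-19 1-4 2-2 6 2 6 5 6 9 7 8 2 6-3 6-14 10-4"/><path d="M157 183l9 0 4-5 2-28-2-5-4-3-5 1-5 3-10 19 0 5 2 5 3 5z"/></g>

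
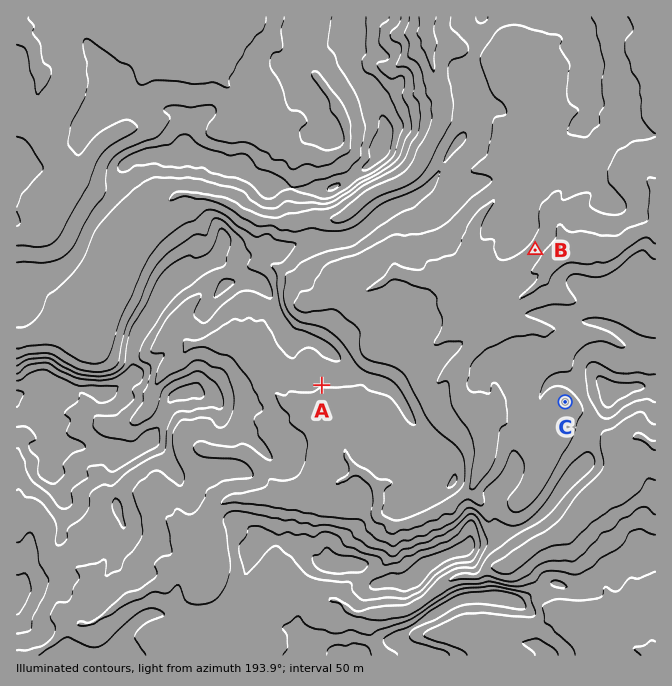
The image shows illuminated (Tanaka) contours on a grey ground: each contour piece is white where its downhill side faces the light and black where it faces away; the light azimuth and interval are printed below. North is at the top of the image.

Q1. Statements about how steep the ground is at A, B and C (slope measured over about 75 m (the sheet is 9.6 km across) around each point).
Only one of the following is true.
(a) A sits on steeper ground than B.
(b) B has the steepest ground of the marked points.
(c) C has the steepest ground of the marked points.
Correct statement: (b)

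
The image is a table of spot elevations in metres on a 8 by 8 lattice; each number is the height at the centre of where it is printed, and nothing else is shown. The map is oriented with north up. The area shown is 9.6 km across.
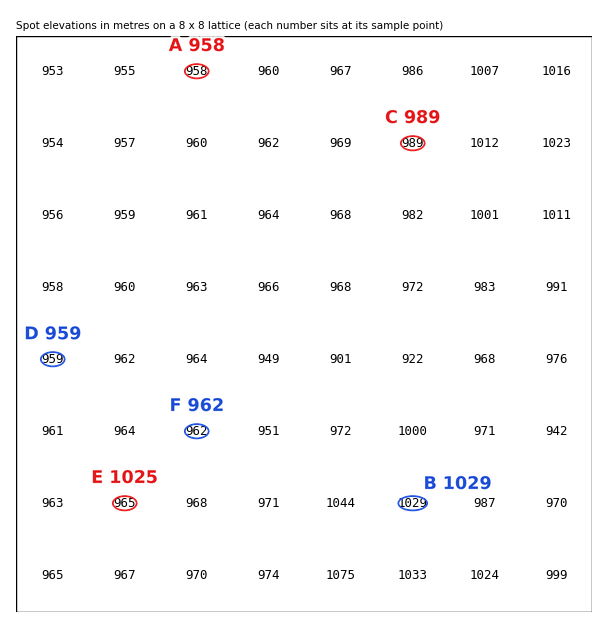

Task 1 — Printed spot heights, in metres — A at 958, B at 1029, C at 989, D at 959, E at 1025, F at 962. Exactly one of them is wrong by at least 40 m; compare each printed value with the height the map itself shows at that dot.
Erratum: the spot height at E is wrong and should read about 965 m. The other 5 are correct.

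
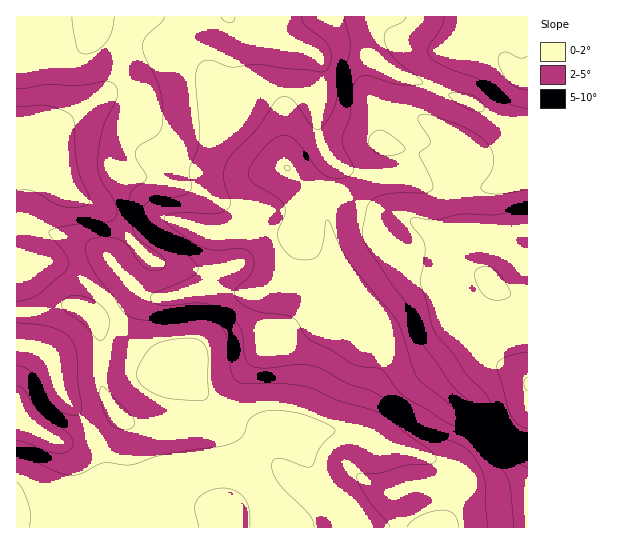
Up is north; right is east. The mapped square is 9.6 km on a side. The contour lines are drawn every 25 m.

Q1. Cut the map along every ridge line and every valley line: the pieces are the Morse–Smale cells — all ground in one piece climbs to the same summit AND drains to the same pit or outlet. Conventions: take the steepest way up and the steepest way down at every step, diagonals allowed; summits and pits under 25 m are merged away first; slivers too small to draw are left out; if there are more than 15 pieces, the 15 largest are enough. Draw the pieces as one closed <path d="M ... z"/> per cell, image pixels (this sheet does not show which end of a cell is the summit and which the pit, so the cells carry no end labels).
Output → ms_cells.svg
<path d="M275 16l-259 1 0 294 15 1 31-7 12 0 12 6 8 6 8 0 39-21 29 1 32-8 53 4 27-10 5-6 16-39-2-45-10-21 22 15 25 6 31 15 32 7 36 17 14 1 10-2 17 0 21 2 15-2-13 8-8 16-5 16 0 7 4 5 0 10-13 29-3 16 4 8 14 14 33 20 1-255-21-2-12-4-25-18-21-6-26-12-24-7-38-23-8-2-36 2-38-12-3-7z"/><path d="M297 176l-2 2 5 9 3 14 0 37-16 39-5 6-27 10-53-4-32 8-29-1-39 21-9 1 7 13 0 51 9 23 8 10-12 14-12 8 10 24 5 53 4 5-17 0-42 6-27-1-9-3 0 7 325 0 2-7 7-8 24-17 18-3 24-8 28 0 42-6 14-6 11-10 5-10 11-36 0-36-34-21-14-14-4-8 0-7 16-38 0-10-4-5 0-7 5-16 8-16 5-4 9-4-16 2-21-2-17 0-10 2-14-1-36-17-32-7-31-15-25-6z"/><path d="M527 16l-250 0-1 18 3 7 38 12 12 0 8-2 16 0 8 2 38 23 24 7 26 12 21 6 25 18 12 4 20 1z"/><path d="M527 417l-10 36-5 10-11 10-14 6-22 4-56 4-16 6-18 3-24 17-7 8-1 6 184 1z"/><path d="M21 417l-5 1 0 103 10 3 27 1 42-6 16 1-3-6-5-53-8-23-2-2-22 7-12-2-24-12z"/><path d="M74 305l-12 0-31 7-14 0-1 33 22 3 11 7 14 39 31 42 11-7 12-14-8-10-9-23-1-55-4-8-9-8z"/><path d="M26 345l-10 1 0 71 5 0 14 12 24 12 12 2 20-6 2-2-5-9-25-32-14-39-11-7z"/>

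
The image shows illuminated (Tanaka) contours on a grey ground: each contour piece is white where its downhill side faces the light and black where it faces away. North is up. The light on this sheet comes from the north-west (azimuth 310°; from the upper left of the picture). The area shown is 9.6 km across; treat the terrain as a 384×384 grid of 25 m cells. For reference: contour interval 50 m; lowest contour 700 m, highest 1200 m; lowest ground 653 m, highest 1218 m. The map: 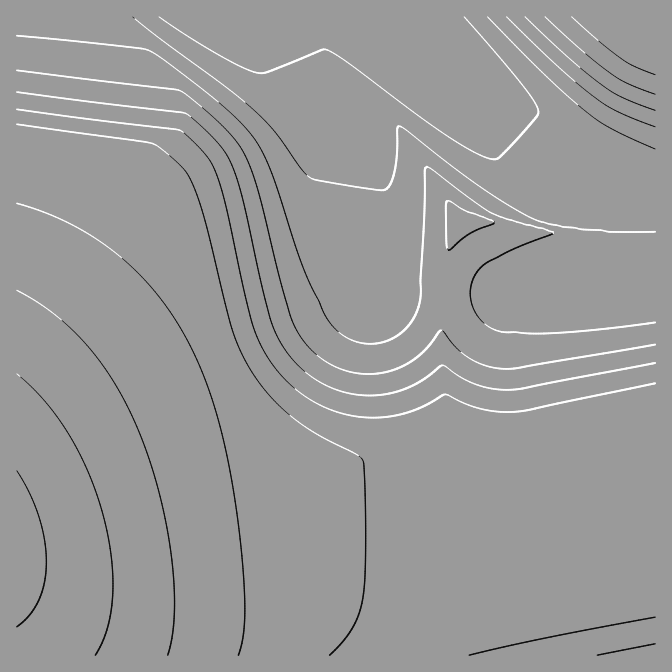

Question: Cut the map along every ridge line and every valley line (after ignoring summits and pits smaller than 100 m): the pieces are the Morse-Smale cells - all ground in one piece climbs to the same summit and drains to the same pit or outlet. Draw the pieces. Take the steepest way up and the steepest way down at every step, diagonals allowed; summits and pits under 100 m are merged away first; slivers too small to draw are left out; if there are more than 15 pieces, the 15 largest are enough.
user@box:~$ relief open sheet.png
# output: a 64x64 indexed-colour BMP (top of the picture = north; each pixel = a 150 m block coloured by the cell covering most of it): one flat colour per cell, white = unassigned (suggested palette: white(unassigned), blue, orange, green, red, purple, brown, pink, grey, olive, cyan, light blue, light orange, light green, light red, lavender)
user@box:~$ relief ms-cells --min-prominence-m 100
<image width="64" height="64" href="data:image/bmp;base64,Qk12CAAAAAAAAHYAAAAoAAAAQAAAAEAAAAABAAQAAAAAAAAIAAATCwAAEwsAABAAAAAAAAAA////ALR3HwAOf/8ALKAsACgn1gC9Z5QAS1aMAMJ34wB/f38AIr28AM++FwDox64AeLv/AIrfmACWmP8A1bDFACIiIiIiIiIiIiIiIiIiIiIiIiIiIiIiIiIiIiIiIiIiIiIiIiIiIiIiIiIiIiIiIiIiIiIiIiIiIiIiIiIiIiIiIiIiIiIiIiIiIiIiIiIiIiIiIiIiIiIiIiIiIiIiIiIiIiIiIiIiIiIiIiIiIiIiIiIiIiIiIiIiIiIiIiIiIiIiIiIiIiIiIiIiIiIiIiIiIiIiIiIiIiIiIiIiIiIiIiIiIiIiIiIiIiIiIiIiIiIiIiIiIiIiIiIiIiIiIiIiIiIiIiIiIiIiIiIiIiIiIiIiIiIiIiIiIiIiIiIiIiIiIiIiIiIiIiIiIiIiIiIiIiIiIiIiIiIiIiIiIiIiIiIiIiIiIiIiIiIiIiIiIiIiIiIiIiIiIiIiIiIiIiIiIiIiIiIiIiIiIiIiIiIiIiIiIiIiIiIiIiIiIiIiEREREREREiIiIiIiIiIiIiIiIiIiIiIiIiIiIiIiIiIRERERERERERERIiIiIiIiIiIiIiIiIiIiIiIiIiIiIhEREREREREREREREREREREiIiIhERERERERERERIiIiERERERERERERERERERERERERERERERERERERERERERERERERERERERERERERERERERERERERERERERERERERERERERERERERERERERERERERERERERERERERERERERERERERERERERERERERERERERERERERERERERERERERERERERERERERERERERERERERERERERERERERERERERERERERERERERERERERERERERERERERERERERERERERERERERERERERERERERERERERERERERERERERERERERERERERERERERERERERERERERERERERERERERERERERERERERERERERERERERERERERERERERERERERERERERERERERERERERERERERERERERERERERERERERERERERERERERERERERERERERERERERERERERERERERERERERERERERERERERERERERERERERERERERERERERERERERERERERERERERERERERERERERERERERERERERERERERERERERERERERERERERERERERERERERERERERERERERERERERERERERERERERERERERERERERERERERERERERERERERERERERERERERERERERERERERERERERERERERERERERERERERERERERERERERERERERERERERERERERERERERERERERERERERERERERERERERERERERERERERERERERERERERERERERERERERERERERERERERERERERERERERERERERERERERERERERERERERERERERERERERERERERERERERERERERERERERERERERERERERERERERERERERERERERERERERERERERERERERERERERERERERERERERERERERERERERERERERERERERERERERERERERERERERERERERERERERERERERERERERERERERERERERERERERERERERERERERERERERERERERERERERERERERERERERERERERERERERERERERERERERERERERERERERERERERERERERERERERERERERERERERERERERERERERERERERERERERERERERERERERERERERERERERERERERERERERERERERERERERERERERERERERERERERERERERERERERERERERERERERERERERERERERERERERERERERERERERERERERERERERERERERERERERERERERERERERERERERERERERERERERERERERERERERERERERERERERERERERERERERERERERERERERERERERERERERERERERERERERERERERERERERERERERERERERERERERERERERERERERERERERERERERERERERERERERERERERERERERERERERERERERERERERERERERERERERERERERERERERERERERERERERERERERERERERERERERERERERERERERERERERERERERERERERERERMzMREREREREREREREREREREREREREREREREREREREzMzMxERERERERERERERERERERERERERERERERERERMzMzMzERERERERERERERERERERERERERERERERERERMzMzMzMRERERERERERERERERERERERERERERERERETMzMzMzMxERERERERERERERERERERERERERERERERETMzMzMzMzERERERERERERERERERERERERERERERERETMzMzMzMzMRERERERERERERERERERERERERERERERETMzMzMzMzMxERERERERERERERERERERERERERERERETMzMzMzMzMzERERERERERERERERERERERERERERERETMzMzMzMzMzMREREREREREREREREREREREREREREREzMzMzMzMzMzMxEREREREREREREREREREREREREREREzMzMzMzMzMzMzEREREREREREREREREREREREREREREzMzMzMzMzMzMzMREREREREREREREREREREREREREREzMzMzMzMzMzMzMxEREREREREREREREREREREREREREzMzMzMzMzMzMzMz"/>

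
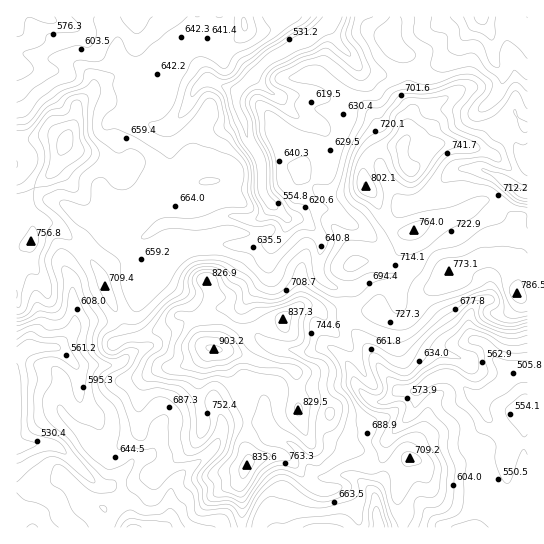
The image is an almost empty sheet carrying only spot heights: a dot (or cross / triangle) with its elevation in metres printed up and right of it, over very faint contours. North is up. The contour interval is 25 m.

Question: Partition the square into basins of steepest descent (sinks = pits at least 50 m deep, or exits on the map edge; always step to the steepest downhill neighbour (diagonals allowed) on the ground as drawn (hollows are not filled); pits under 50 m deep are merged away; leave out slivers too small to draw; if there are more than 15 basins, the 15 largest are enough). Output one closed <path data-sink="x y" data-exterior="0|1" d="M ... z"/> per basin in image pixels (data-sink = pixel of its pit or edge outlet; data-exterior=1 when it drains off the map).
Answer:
<path data-sink="333 17" data-exterior="1" d="M394 16l-149 0-2 18-14 10-7 0-15-7-17 2-9 4-14 14-20 12-9 3-16 0-24 11-7 10-14 12-2 17-10 19-12-5-36 4-1 162 3 0 4-51 9-9 1-13 6-5 16 1 32 28 16 26 5 16 13 26 5 18 13-2 19-6 23-16 10 7 8 16 7 9 17 2 19-17 16-7 13 0 8-2 7-7 17-11 7 0 13 7 18-4 28 3 18 12 18 1 10-7 10-22 18-14 7-12 33-12 19 2 17 19-3 15 6 4 5 0 1-170-7-4-6-10-24 15-14 17-11 2-15-4-14 1-6 3-21 22-6-7-3-11 0-4 7-12 0-10 3-8-3-38-4-12 0-12-16-18 7-14z"/><path data-sink="513 373" data-exterior="0" d="M498 257l-15 0-33 12-7 12-18 14-10 22-10 7-18-1-18-12-28-3-18 4-13-7-7 0-17 11-7 7-8 2-13 0-16 7-19 17-3 1 14 2 27 11 25 4 10 6 3 42 8 22 4 6 40 5 5 3 7 13 12 4 22-3 12-6-12 35 2 12 4 8 0 14 124 0 1-230-6-1-6-4 3-12-3-8-14-14z"/><path data-sink="17 446" data-exterior="1" d="M53 224l-14 0-6 5-1 13-8 7-3 9-1 33-1 11-3 1 0 224 89 1-1-18 2-2 15-7 22-22 18-7 28-21 11-14 4-15-5-20 0-23 2-13 10-17-10-7-10-20-10-7-23 16-19 6-13 2-5-18-26-56-20-24z"/><path data-sink="482 17" data-exterior="1" d="M527 16l-132 1 0 6-7 14 16 18 0 12 4 12 3 38-3 8 0 10-7 12 0 4 3 11 6 7 21-22 6-3 14-1 15 4 11-2 14-17 24-15 10 14 3-1z"/><path data-sink="17 17" data-exterior="1" d="M243 16l-226 0-1 123 14 1 13-4 10 0 12 5 10-19 2-17 14-12 7-10 24-11 16 0 9-3 20-12 14-14 9-4 17-2 15 7 7 0 14-10z"/><path data-sink="379 527" data-exterior="1" d="M298 412l-18 18-4 9-1 12-4 4-20 5-7 10-4 12 3 20-2 25 161 1 1-14-4-8-2-12 11-33-11 4-22 3-12-4-7-13-5-3-18-4-19 0-7-7z"/><path data-sink="133 527" data-exterior="1" d="M214 348l-6 3-4 8-5 20 0 23 5 20-4 15-11 14-28 21-18 7-22 22-15 7-2 2 2 18 135-1 2-25-3-20 8-19 0-9-3-7 2-40-24-54z"/>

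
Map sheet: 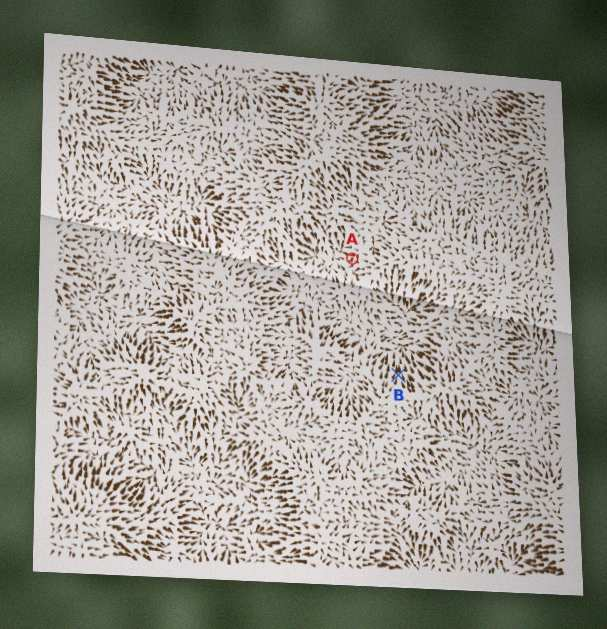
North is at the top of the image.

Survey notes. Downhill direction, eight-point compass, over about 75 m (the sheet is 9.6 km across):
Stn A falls W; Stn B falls N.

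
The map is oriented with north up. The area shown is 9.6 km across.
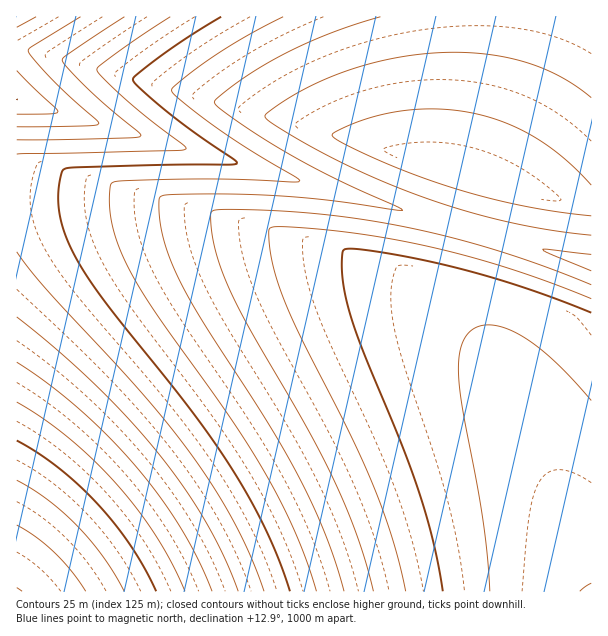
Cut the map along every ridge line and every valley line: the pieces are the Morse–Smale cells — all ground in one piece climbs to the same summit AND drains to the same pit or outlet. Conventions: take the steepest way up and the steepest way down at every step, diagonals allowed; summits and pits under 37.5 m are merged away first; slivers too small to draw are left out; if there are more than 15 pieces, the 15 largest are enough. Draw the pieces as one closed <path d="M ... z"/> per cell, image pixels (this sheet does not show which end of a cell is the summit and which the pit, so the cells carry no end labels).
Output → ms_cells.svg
<path d="M150 199l-134 1 1 392 575-1-1-327-141-41-12 47 0 9 42 63-20-27-16-15-19-16-23-12-115-37-105-30z"/><path d="M485 16l-468 0-1 83 433 124 17-50-4-3 0-5 19-88 5-38z"/><path d="M20 100l-4 1 1 98 133 0 48 11 153 44 51 18 33 20 37 37-34-50 0-9 11-47-330-93z"/><path d="M591 16l-105 1 0 22-5 38-19 88 0 5 4 3-16 49 2 2 140 39z"/>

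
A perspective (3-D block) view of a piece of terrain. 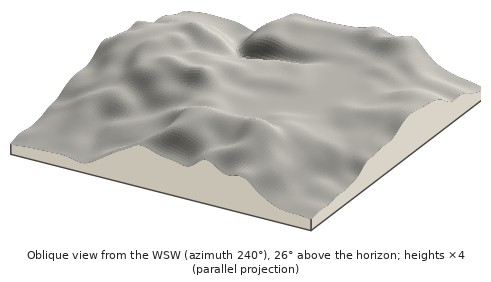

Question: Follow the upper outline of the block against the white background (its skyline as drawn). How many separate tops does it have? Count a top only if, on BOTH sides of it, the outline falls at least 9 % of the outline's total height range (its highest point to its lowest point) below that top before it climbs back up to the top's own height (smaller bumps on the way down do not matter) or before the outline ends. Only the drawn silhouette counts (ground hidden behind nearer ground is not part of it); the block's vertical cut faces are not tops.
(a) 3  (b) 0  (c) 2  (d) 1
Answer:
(c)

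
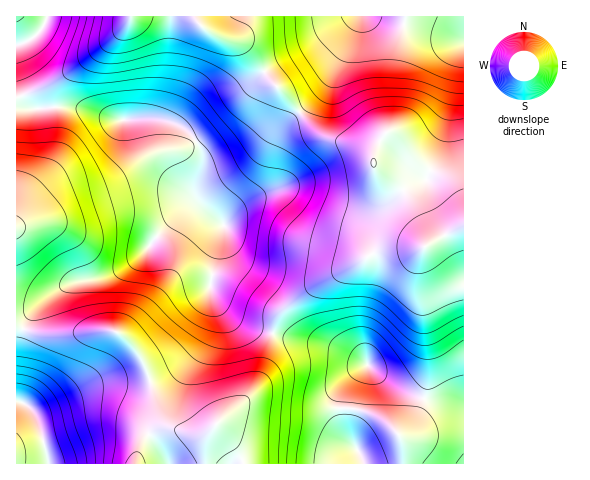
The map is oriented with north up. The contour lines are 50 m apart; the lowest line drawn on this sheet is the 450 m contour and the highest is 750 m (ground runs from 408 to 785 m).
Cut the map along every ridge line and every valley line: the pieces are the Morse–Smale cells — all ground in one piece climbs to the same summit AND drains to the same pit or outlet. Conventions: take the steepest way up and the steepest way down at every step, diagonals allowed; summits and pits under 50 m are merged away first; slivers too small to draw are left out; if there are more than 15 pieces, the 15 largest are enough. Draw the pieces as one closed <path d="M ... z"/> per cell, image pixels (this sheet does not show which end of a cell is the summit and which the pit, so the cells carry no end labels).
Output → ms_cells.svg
<path d="M75 107l-59 2 0 216 6 4 12-18 21-20 19-9 29-5 20-8 14-9 19-23 27-26 11-5 11 3-9-13 0-9 7-25-1-9-7-14-12-11-25-9-42 1z"/><path d="M300 113l-17 15-7 9-16 49-25 21-9 11-16 69 7 15 13 14 15 9 26 8 9-19 41-32 29-14 29-18 12-2 32 0 5-5-5-19-13-24-11-15-24-17-2-14-5-5-8-3-23-5-15-6z"/><path d="M197 206l-8 1-10 7-42 46-14 9-20 8-29 5-19 9-21 20-11 17 17 5 36 0 13-2 26 0 4 2 11 10 14 21 18 55 13 10 17 5 12 0 37-30 13-14 9-21 10-35-35-12-8-6-18-21-2-8 1-8 13-54-16-13z"/><path d="M195 16l-64 0-8 13-33 29-31 22-42 18-1 10 20 1 13-2 26 0 41 13 42-1 20 5 17 15 7 14 0 16-6 18 1 13 26 25 11-17 26-22 16-49 24-25-32-35-22-29-7-5-28-9-14-13z"/><path d="M24 329l-6 19-2 52 10 4 9 10 14 50 195-1-5-10-19-21-4-8-12 10-12 0-17-5-13-10-18-55-14-21-11-10-4-2-75 2z"/><path d="M376 16l-15 0-2 2-6 17-27 50-26 27 22 23 43 13 8 6 1 7 6-21 6-7 3 0 24 28 35 21 9 11 6 13 1-165-33-12-39-7z"/><path d="M423 248l-32 0-12 2-29 18-29 14-41 32-7 19 20 6 32 5 16 6 24 12 11 11 19 13 29 13 5-36-5-50-7-25 0-23z"/><path d="M274 333l-2 3-11 40-7 14-13 14-19 14-5 6 0 3 22 26 5 11 118 0 0-4-3-8-14-20-5-19 0-13 7-18 20-18-39-19-35-6z"/><path d="M360 16l-164 0 0 3 15 15 28 9 7 5 28 36 26 28 26-27 27-50z"/><path d="M130 16l-113 0-1 81 24-7 33-19 43-34 12-13z"/><path d="M389 133l-7 4-4 8-5 16 1 5 7 8 18 11 7 8 20 37 2 9-2 7 18 24 14 13 5 3 1-79-4-8-12-17-35-21z"/><path d="M426 247l-5 5-4 13 0 23 7 25 5 50-5 35 39 9 1-121-6-3-14-13z"/><path d="M368 365l-14 9-10 14-4 12 0 13 5 19 14 20 4 12 40 0-1-23-3-6 15-12 10-24-35-17z"/><path d="M426 399l-3 1-9 23-15 12 3 6 1 22 60 1 1-57z"/><path d="M18 401l-2 1 0 61 32 1-12-47-10-13z"/>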